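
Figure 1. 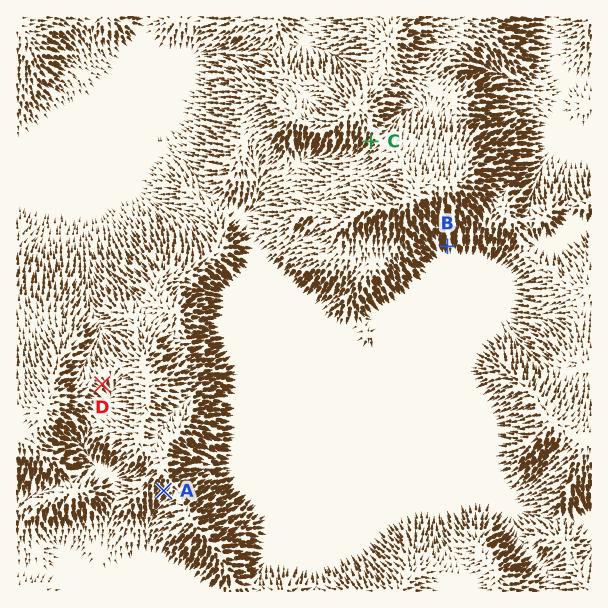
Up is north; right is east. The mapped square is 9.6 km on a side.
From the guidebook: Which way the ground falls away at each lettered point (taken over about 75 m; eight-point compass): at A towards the SW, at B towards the S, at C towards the SW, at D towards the SE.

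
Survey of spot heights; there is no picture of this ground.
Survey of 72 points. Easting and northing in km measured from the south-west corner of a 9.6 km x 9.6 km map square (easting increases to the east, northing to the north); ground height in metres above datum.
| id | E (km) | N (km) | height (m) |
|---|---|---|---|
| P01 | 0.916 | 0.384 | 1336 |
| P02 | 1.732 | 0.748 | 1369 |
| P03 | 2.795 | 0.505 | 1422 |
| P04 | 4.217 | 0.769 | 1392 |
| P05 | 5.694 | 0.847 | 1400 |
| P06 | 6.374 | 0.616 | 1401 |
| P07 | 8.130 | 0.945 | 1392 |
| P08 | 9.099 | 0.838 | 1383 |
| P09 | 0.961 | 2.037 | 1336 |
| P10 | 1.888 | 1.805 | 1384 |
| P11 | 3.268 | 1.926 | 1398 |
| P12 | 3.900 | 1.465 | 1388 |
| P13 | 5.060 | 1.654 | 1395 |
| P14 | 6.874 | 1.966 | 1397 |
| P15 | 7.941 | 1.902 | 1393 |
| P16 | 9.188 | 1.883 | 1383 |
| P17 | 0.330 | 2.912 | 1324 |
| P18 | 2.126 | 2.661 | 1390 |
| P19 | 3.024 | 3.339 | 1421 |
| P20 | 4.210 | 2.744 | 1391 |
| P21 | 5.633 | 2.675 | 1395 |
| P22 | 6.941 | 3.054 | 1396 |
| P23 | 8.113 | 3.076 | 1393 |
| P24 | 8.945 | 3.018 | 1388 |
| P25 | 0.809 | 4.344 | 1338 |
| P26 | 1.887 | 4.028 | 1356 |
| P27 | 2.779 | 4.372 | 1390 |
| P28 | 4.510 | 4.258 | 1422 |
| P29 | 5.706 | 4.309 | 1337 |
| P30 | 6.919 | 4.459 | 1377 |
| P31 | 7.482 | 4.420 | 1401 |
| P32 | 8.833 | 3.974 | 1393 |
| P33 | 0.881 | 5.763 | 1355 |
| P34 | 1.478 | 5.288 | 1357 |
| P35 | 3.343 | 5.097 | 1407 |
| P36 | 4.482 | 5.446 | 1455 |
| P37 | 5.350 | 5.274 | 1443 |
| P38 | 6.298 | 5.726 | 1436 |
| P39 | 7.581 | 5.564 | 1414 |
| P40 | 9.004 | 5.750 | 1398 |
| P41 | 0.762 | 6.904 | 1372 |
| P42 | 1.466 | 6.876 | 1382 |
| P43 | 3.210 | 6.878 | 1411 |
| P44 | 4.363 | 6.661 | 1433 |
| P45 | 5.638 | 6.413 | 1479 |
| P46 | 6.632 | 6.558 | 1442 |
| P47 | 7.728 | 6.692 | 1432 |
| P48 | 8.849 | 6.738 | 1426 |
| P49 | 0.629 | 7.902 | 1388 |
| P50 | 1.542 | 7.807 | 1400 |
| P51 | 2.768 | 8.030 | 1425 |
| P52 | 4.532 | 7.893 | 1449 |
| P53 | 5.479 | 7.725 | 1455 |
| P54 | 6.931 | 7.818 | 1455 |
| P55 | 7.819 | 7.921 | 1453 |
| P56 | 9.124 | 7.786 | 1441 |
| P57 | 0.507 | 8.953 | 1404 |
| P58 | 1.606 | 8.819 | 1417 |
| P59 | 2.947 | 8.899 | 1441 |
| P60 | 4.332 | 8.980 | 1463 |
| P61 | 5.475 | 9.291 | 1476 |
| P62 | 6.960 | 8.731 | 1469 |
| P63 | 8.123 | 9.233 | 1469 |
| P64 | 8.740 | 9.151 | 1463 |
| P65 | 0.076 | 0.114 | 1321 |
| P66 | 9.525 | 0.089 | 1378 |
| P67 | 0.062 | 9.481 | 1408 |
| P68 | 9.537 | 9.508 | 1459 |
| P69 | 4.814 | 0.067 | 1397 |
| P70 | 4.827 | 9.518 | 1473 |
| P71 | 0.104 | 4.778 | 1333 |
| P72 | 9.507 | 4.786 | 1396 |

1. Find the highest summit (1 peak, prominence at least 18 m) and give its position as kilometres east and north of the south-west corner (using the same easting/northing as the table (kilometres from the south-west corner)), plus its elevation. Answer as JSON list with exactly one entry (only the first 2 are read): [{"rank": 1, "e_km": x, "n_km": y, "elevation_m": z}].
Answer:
[{"rank": 1, "e_km": 5.56, "n_km": 6.36, "elevation_m": 1479}]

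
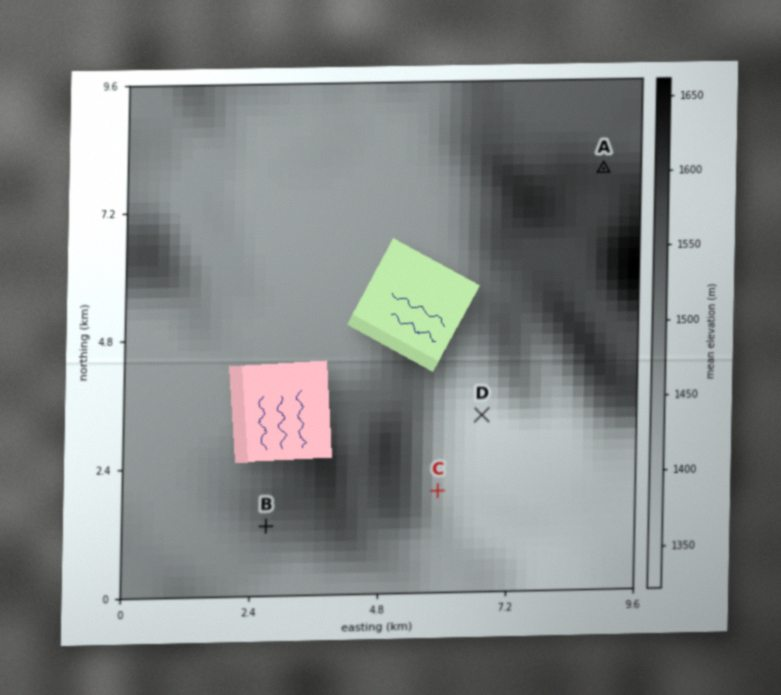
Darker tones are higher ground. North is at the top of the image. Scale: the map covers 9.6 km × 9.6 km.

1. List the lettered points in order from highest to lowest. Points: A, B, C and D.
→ A B C D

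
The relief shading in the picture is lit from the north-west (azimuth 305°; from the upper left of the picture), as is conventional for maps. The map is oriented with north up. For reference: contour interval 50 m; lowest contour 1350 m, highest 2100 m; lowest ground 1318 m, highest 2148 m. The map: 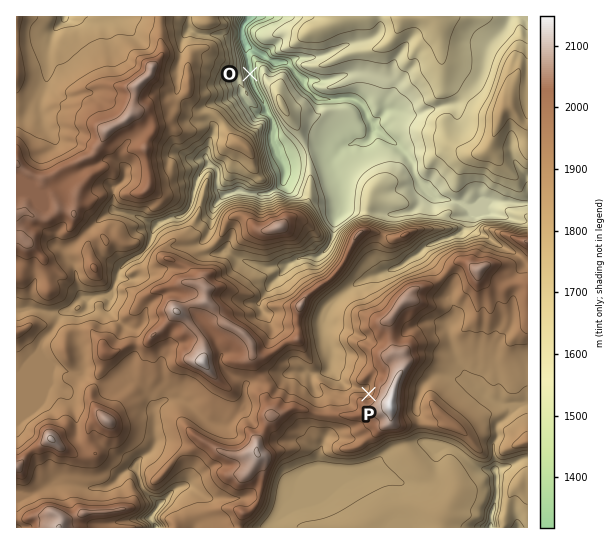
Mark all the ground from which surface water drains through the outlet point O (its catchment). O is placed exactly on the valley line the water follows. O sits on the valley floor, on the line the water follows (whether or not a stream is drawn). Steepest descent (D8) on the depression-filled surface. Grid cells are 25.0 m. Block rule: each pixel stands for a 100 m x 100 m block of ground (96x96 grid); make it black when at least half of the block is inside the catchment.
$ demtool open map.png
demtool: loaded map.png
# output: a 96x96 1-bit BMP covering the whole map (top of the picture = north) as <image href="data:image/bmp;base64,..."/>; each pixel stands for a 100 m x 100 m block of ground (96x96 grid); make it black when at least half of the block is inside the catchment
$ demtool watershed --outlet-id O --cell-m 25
<image width="96" height="96" href="data:image/bmp;base64,Qk2+BAAAAAAAAD4AAAAoAAAAYAAAAGAAAAABAAEAAAAAAIAEAAATCwAAEwsAAAIAAAAAAAAA////AAAAAAAAAAAAAAAAAAAAAAAAAAAAAAAAAAAAAAAAAAAAAAAAAAAAAAAAAAAAAAAAAAAAAAAAAAAAAAAAAAAAAAAAAAAAAAAAAAAAAAAAAAAAAAAAAAAAAAAAAAAAAAAAAAAAAAAAAAAAAAAAAAAAAAAAAAAAAAAAAAAAAAAAAAAAAAAAAAAAAAAAAAAAAAAAAAAAAACAAAAAAAAAAAAAAADACAAAAAAAAAAAAADgPAAAAAAAAAAAAAD4/AAAAAAAAAAAAAD9/AAAAAAAAAAAAAD//AAAAAAAAAAAAAD//AAAAAAAAAAAAAD//AAAAAAAAAAAAAD//wAAAAAAAAAAAAD//wAAAAAAAAAAAAD//gAAAAAAAAAAAAD//AAAAAAAAAAAAAD//AAAAAAAAAAAAAD//AAAAAAAAAAAAAD//gAAAAAAAAAAAAD//gAAAAAAAAAAAAD//gAAAAAAAAAAAAD//wAAAAAAAAAAAAD//wAAAAAAAAAAAAD//wAAAAAAAAAAAAD//wAAAAAAAAAAAAD///AAAAAAAAAAAAD///8AAAAAAAAAAAD///+AAAAAAAAAAAD////AAAAAAAAAAAD////gAAAAAAAAAAD////wAAAAAAAAAAD////4AAAAAAAAAAD////8AAAAAAAAAAD////+AAAAAAAAAAD/////4AAAAAAAAAD/////8AAAAAAAAAD/////8AAAAAAAAAD/////4AAAAAAAAAD/////wAAAAAAAAAD/////wAAAAAAAAAB/////gAAAAAAAAAB/////AAAAAAAAAAB/////gAAAAAAAAAB/////wAAAAAAAAAA/////8AAAAAAAAAA/////+AAAAAAAAAB//////AAAAAAAAAD//////gAAAAAAAAD//////gfAAAAAAAD//////w/gAAAAAAD//////7/wAAAAAAD////////4AAAAAAD////////8AAAAAAD////////+AAAAAAD////////+AAAAAAD////////+AAAAAAD////////+AAAAAAD////////+AAAAAADB///////+AAAAAACAf//////+AAAAAAAAH//////+AAAAAAAAB//////+AAAAAAAAAf/////+AAAAAAAAAf/////8AAAAAAAAAP/////8AAAAAAAAAP/////8AAAAAAAAAH/////4AAAAAAAAAD/////wAAAAAAAAAA/////wAAAAAAAAAAf////gAAAAAAAAAAD////AAAAAAAAAAAA////AAAAAAAAAAAAB//+AAAAAAAAAAAAA//+AAAAAAAAAAAAA//8AAAAAAAAAAAAA//4AAAAAAAAAAAAA//4AAAAAAAAAAAAA/4AAAAAAAAAAAAAA/wAAAAAAAAAAAAAA/gAAAAAAAAAAAAAAfAAAAAAAAAAAAAAAOAAAAAAAAAAAAAAAAAAAAAAAAAAAAAAAAAAAAAAAAAAAAAAAAAAAAAAAAAAAAAAAAAAAAAAAAAAAAAAAAAAAAAAAAAAAAAAAAAAAAAAAAAA="/>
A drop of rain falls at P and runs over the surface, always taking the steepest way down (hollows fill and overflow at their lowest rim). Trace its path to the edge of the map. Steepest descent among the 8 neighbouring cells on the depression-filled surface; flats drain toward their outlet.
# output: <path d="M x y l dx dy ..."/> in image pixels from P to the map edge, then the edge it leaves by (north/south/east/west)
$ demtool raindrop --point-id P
<path d="M369 394l-4-5-7 0-1-2-4 0-2-1-4 0-2-1-12-12-2-3 0-3-1-1 1-16-2-7-6-6 0-15 6-13 14-16 7-4 5-6 6-1 8-5 9-2 7-4 10-2 10-6 5-5 7-3 9-9 9-3 7-4 4 0 7-4 4 0 2-1 7-8 0-8 3-3 0-2-2-3-8-8-9-1-1-2-10 0-2-1-10-9-10-11-3-5-1-10-7-8 0-1-12-12-4-1-9-8-6-3-1-5-7-7-4-11-8-8-2 0-2-1-33 1-13-13 0-5-18-18-2-1-14 0-4-4-4-1 0-2-4-1-10-8-3 0-4-4 0-15 4-5 1-5"/>
exit: north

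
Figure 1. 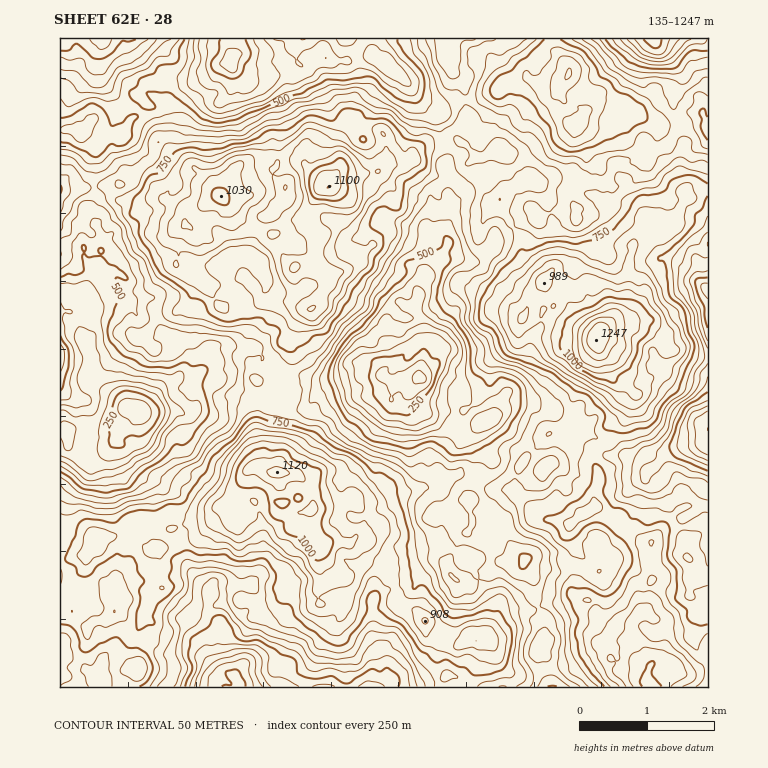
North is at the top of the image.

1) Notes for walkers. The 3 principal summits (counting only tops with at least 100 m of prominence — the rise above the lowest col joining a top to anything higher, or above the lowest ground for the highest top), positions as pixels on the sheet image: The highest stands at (596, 340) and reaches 1247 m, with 1112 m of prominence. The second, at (277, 472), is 1120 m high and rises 457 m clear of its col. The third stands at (329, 186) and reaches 1100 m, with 421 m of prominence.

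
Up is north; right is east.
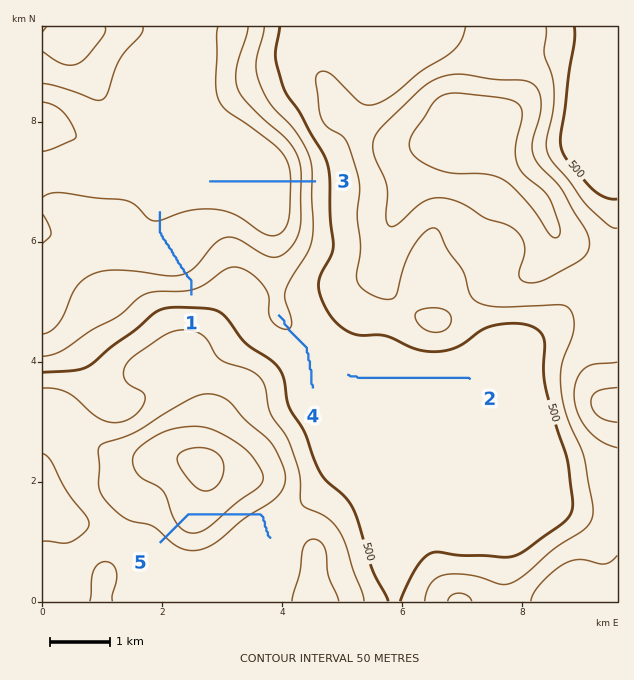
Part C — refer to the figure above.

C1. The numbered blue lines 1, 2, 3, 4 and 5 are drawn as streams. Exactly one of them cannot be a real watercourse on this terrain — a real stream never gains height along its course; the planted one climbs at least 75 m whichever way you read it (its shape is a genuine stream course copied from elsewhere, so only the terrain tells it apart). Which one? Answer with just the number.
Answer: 5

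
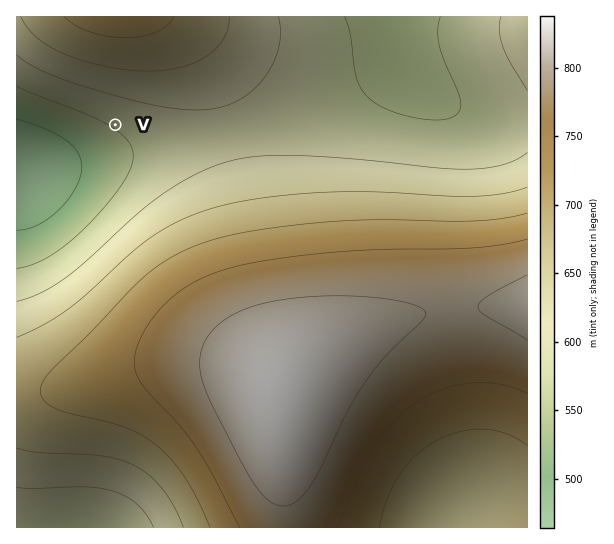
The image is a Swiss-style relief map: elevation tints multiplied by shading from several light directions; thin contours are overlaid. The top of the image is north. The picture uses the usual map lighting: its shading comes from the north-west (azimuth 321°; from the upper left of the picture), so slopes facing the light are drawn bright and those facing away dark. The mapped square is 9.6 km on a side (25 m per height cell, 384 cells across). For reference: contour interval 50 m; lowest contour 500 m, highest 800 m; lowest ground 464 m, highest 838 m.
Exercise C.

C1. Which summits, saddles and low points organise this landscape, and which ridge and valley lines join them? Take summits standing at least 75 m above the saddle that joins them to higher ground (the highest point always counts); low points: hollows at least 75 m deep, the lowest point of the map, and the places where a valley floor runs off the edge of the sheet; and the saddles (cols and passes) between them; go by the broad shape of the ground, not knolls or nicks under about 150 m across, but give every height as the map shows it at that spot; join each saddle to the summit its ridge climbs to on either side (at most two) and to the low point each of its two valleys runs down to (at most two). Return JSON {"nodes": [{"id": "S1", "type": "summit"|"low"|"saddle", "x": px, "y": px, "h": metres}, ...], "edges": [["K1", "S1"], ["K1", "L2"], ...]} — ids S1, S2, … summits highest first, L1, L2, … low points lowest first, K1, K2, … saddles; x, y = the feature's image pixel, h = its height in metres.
{"nodes": [
{"id": "S1", "type": "summit", "x": 279, "y": 394, "h": 838},
{"id": "S2", "type": "summit", "x": 118, "y": 17, "h": 721},
{"id": "L1", "type": "low", "x": 21, "y": 171, "h": 464},
{"id": "L2", "type": "low", "x": 77, "y": 527, "h": 555},
{"id": "L3", "type": "low", "x": 463, "y": 509, "h": 653},
{"id": "K1", "type": "saddle", "x": 454, "y": 310, "h": 799},
{"id": "K2", "type": "saddle", "x": 17, "y": 394, "h": 688},
{"id": "K3", "type": "saddle", "x": 234, "y": 133, "h": 590}],
"edges": [["K1", "S1"], ["K1", "L1"], ["K1", "L3"], ["K2", "S1"], ["K2", "L1"], ["K2", "L2"], ["K3", "S1"], ["K3", "S2"], ["K3", "L1"]]}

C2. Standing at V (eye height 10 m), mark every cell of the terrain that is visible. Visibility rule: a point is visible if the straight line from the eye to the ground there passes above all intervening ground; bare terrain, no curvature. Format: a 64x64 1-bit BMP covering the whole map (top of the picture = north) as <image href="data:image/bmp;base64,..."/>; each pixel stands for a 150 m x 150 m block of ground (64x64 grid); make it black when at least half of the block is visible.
<image width="64" height="64" href="data:image/bmp;base64,Qk0+AgAAAAAAAD4AAAAoAAAAQAAAAEAAAAABAAEAAAAAAAACAAATCwAAEwsAAAIAAAAAAAAA////AAAAAAAAAAAAAAAAAAAAAAAAAAAAAAAAAAAAAAAAAAAAAAAAAAAAAAAAAAAAAAAAAAAAAAAAAAAAAAAAAAAAAAAAAAAAAAAAAAAAAAAAAAAAAAAAAAAAAAAAAAAAAAAAAAAAAAAAAAAAAAAAAAAAAAAAAAAAAAAAAAAAAAAAAAAAAAAAAAAAAAAAAAAAAAAAAAAAAAAAAAAAAAAAAAAAAAAAAAAA8AAAAAAAAAD8AAAAAAAAAP8AAAAAAAAA/8AAAAAAAAD/8AAAAAAAAP/8AAAAAAAA//8AAAAAAAD//+AAAAAAAP///wAAAAAA////8AAAAAD/////AAAAAf/////wAAAP//////8AAH////////AD/////////////////////////////////////////////////////////////////////////////////////wD///////+AAP//////+AAA//////8AAAD/////4AAAAP////wAAAAA////wAAAAAD///wAAAAAAP//8AAAAAAA///gAAAAAAD//8AAAAAAAP//wAAAAAAA///AAAAAAAD//4AAAAAAAH//gAAAAAAAP/+AAAAAAAAf/wAAAAAAAA/+AAAAAAAAA/wAAAAAAAAAYAAAAAAAAAAAAAAAAAAAAAAAAAAAAAAAAAAAAAAAAA=="/>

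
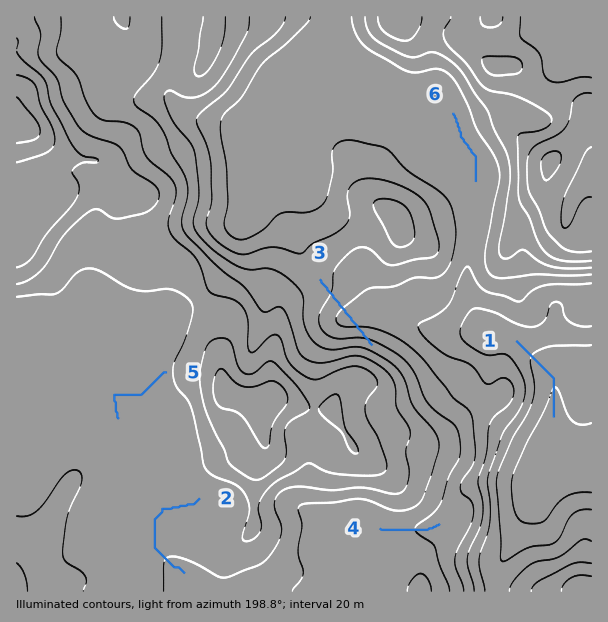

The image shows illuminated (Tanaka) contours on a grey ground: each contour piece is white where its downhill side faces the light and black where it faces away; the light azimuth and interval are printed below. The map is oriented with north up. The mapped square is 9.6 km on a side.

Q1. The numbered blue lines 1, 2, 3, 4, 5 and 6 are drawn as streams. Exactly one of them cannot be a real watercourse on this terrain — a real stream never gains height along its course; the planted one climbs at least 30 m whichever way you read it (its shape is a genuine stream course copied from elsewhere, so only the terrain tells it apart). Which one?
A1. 3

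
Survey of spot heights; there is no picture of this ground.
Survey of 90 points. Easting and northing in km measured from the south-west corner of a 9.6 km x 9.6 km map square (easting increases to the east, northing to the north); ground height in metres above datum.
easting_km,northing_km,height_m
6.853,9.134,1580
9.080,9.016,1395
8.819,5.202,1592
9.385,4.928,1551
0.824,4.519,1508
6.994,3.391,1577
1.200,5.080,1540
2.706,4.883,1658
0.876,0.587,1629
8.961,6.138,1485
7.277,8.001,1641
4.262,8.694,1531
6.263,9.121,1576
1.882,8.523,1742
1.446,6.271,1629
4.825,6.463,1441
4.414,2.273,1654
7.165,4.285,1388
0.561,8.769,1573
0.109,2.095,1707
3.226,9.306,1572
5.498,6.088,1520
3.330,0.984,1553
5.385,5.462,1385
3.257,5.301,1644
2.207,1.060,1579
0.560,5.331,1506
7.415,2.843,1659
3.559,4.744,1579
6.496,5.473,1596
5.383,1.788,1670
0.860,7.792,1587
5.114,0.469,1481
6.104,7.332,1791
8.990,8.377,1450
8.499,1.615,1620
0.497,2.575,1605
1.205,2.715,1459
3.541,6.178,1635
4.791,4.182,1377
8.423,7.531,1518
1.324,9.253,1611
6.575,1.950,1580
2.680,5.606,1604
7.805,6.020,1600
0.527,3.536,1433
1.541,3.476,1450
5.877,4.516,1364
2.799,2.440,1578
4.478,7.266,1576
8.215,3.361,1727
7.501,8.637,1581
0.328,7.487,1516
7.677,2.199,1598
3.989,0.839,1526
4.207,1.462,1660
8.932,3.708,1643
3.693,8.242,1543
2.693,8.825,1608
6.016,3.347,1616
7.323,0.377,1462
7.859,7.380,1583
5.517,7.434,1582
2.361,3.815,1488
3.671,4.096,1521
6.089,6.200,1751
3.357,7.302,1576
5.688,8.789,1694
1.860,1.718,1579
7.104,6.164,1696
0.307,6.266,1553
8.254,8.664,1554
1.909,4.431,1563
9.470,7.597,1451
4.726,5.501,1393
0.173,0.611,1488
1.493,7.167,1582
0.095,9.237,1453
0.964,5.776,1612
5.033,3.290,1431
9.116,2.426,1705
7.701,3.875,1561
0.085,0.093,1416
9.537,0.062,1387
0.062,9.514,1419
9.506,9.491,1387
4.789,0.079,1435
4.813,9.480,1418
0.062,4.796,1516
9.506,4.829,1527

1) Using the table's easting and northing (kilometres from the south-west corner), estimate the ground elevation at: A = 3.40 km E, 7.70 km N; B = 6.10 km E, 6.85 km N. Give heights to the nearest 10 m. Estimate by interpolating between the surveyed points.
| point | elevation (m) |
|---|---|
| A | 1590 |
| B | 1800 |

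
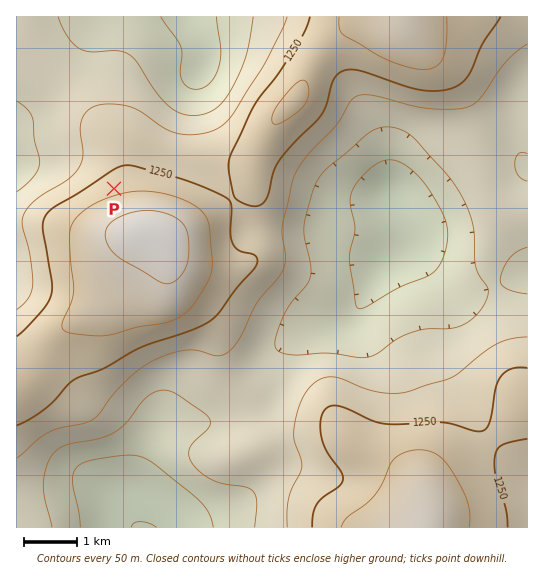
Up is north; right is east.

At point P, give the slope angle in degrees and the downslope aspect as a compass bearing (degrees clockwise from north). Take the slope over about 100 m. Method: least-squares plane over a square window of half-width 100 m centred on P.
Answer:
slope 7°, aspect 342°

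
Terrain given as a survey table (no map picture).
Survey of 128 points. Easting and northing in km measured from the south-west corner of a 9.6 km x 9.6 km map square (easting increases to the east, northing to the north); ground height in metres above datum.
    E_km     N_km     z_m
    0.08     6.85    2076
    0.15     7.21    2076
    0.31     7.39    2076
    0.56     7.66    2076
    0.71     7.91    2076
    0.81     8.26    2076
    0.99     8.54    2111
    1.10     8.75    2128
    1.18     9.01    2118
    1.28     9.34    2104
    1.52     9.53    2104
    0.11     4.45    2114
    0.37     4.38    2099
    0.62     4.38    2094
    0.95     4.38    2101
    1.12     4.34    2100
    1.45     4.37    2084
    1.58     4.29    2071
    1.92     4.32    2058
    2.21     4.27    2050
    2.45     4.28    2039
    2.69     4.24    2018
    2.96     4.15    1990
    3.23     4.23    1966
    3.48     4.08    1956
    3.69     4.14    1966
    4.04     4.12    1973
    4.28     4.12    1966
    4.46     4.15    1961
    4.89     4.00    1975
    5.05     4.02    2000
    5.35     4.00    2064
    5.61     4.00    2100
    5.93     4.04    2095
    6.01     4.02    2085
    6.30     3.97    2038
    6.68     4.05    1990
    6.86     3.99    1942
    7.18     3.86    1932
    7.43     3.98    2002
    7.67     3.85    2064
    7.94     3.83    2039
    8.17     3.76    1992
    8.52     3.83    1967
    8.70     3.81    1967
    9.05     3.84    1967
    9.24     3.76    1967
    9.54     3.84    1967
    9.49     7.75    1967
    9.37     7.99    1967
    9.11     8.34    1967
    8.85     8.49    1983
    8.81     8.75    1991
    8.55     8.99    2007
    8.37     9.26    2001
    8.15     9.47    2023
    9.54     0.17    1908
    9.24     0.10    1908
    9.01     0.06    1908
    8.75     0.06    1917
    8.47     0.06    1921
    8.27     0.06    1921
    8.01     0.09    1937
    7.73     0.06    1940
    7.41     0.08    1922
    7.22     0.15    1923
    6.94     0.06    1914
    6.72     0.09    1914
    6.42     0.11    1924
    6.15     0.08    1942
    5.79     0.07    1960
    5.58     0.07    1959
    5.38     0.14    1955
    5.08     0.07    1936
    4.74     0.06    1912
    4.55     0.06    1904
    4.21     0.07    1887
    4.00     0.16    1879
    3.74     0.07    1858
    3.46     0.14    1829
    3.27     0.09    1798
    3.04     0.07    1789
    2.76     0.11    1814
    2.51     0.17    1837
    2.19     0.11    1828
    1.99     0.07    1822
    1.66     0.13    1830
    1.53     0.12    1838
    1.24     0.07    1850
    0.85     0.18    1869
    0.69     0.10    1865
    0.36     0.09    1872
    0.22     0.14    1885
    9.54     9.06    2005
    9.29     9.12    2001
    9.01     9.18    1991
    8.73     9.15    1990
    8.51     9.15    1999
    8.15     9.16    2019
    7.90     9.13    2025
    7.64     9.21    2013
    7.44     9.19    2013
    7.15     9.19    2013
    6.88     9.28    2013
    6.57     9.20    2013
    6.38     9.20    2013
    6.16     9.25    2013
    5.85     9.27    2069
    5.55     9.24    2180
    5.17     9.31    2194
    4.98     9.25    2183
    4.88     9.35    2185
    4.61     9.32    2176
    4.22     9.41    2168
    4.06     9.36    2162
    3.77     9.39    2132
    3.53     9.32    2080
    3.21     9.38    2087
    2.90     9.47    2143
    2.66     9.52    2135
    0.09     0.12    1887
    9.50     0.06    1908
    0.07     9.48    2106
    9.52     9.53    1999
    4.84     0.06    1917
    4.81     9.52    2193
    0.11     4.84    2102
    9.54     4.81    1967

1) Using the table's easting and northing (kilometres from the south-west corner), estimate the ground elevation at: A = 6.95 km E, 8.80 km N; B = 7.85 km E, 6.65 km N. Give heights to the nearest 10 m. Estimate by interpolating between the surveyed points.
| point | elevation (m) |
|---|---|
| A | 2030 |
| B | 1970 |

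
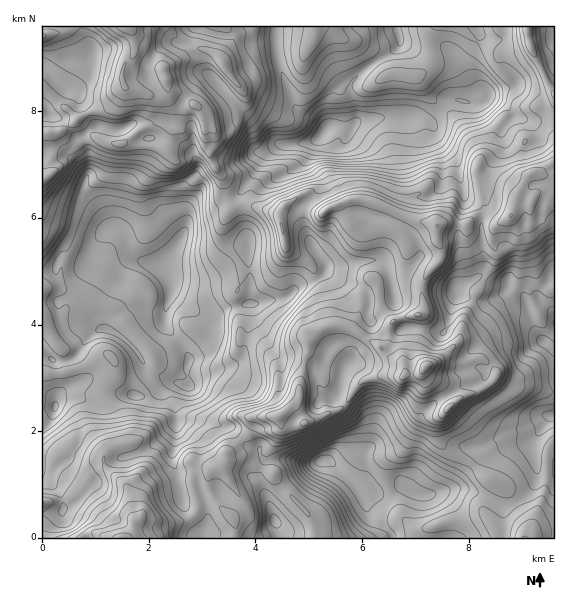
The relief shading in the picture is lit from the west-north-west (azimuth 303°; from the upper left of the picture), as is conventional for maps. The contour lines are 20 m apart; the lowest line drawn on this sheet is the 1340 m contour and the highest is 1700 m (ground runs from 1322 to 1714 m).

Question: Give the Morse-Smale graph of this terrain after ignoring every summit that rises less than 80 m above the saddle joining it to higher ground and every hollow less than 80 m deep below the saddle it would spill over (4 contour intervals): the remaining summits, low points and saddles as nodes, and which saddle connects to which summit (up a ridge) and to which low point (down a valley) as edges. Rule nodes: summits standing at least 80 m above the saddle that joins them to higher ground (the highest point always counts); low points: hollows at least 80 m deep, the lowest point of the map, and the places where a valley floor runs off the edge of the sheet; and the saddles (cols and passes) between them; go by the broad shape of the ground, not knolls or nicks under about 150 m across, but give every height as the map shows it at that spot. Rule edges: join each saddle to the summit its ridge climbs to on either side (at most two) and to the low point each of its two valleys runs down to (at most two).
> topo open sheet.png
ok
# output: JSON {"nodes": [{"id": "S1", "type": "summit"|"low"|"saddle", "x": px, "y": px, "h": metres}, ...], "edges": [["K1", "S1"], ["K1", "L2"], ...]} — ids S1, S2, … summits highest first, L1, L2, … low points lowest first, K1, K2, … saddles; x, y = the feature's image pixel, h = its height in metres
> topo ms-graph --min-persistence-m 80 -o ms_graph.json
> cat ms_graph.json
{"nodes": [
{"id": "S1", "type": "summit", "x": 127, "y": 27, "h": 1714},
{"id": "S2", "type": "summit", "x": 425, "y": 367, "h": 1712},
{"id": "S3", "type": "summit", "x": 121, "y": 537, "h": 1709},
{"id": "L1", "type": "low", "x": 324, "y": 132, "h": 1322},
{"id": "L2", "type": "low", "x": 164, "y": 271, "h": 1344},
{"id": "L3", "type": "low", "x": 323, "y": 461, "h": 1352},
{"id": "L4", "type": "low", "x": 553, "y": 416, "h": 1391},
{"id": "K1", "type": "saddle", "x": 447, "y": 396, "h": 1609},
{"id": "K2", "type": "saddle", "x": 488, "y": 368, "h": 1578},
{"id": "K3", "type": "saddle", "x": 343, "y": 404, "h": 1577},
{"id": "K4", "type": "saddle", "x": 241, "y": 440, "h": 1563},
{"id": "K5", "type": "saddle", "x": 229, "y": 209, "h": 1515},
{"id": "K6", "type": "saddle", "x": 515, "y": 503, "h": 1477},
{"id": "K7", "type": "saddle", "x": 105, "y": 388, "h": 1447}],
"edges": [["K1", "S2"], ["K1", "L1"], ["K1", "L3"], ["K2", "S2"], ["K2", "L1"], ["K2", "L4"], ["K3", "S2"], ["K3", "L1"], ["K3", "L3"], ["K4", "S3"], ["K4", "S2"], ["K4", "L2"], ["K4", "L3"], ["K5", "S1"], ["K5", "S2"], ["K5", "L1"], ["K5", "L2"], ["K6", "S2"], ["K6", "L3"], ["K6", "L4"], ["K7", "S1"], ["K7", "S3"], ["K7", "L2"]]}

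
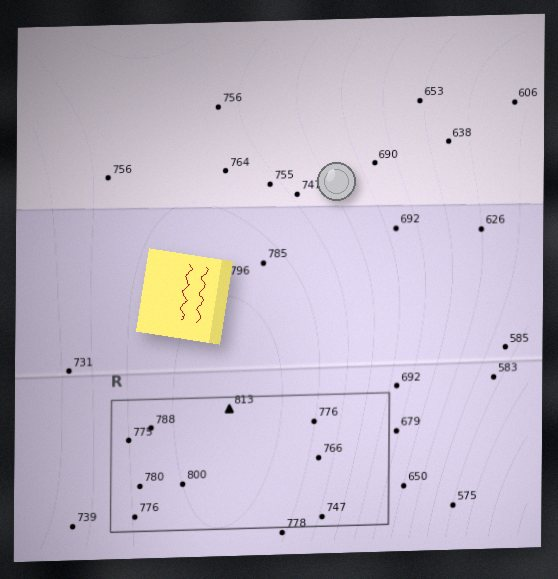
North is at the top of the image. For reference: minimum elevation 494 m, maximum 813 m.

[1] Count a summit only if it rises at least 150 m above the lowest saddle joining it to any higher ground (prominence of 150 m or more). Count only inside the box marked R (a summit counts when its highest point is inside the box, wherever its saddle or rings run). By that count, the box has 1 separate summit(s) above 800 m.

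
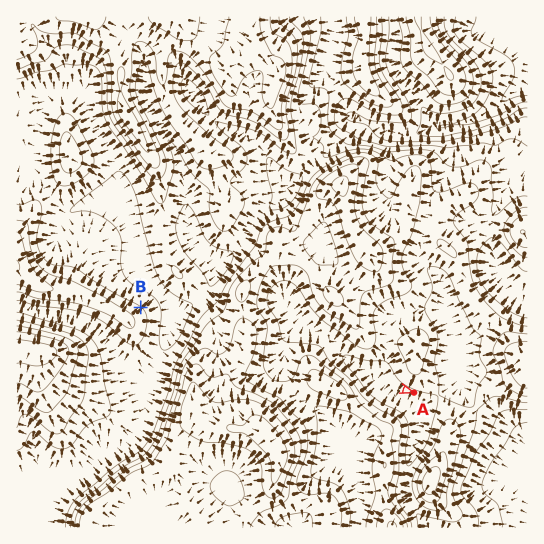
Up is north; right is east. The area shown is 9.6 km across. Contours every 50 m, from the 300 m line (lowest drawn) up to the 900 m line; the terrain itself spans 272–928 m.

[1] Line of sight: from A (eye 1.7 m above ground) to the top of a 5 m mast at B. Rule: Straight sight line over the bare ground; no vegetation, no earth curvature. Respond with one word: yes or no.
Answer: no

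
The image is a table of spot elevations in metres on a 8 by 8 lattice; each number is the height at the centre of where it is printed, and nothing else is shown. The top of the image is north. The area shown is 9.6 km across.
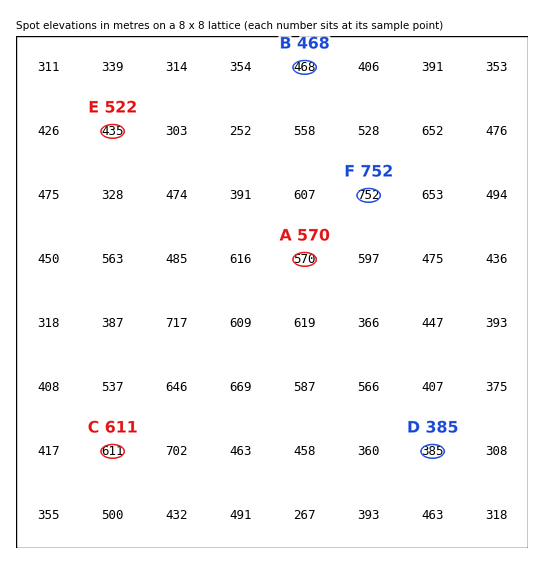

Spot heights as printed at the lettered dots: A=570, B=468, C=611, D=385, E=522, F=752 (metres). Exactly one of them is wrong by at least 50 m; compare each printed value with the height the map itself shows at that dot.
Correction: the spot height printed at E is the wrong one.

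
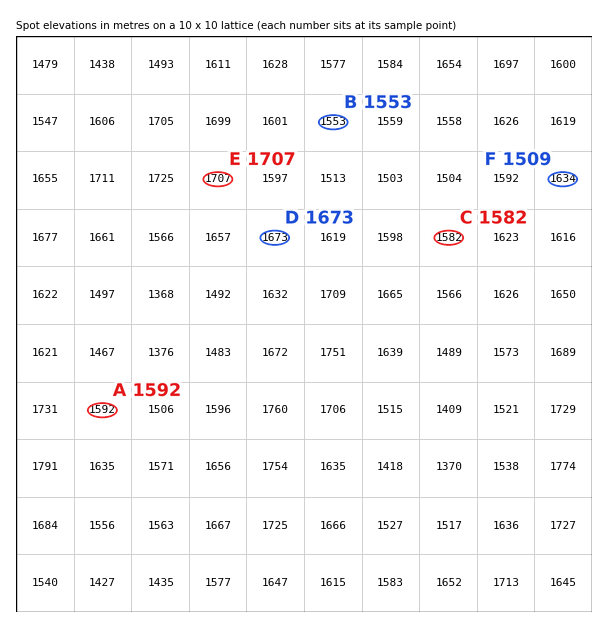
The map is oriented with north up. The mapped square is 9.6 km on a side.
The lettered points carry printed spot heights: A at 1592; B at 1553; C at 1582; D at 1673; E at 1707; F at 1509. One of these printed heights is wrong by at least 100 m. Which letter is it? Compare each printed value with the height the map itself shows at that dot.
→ F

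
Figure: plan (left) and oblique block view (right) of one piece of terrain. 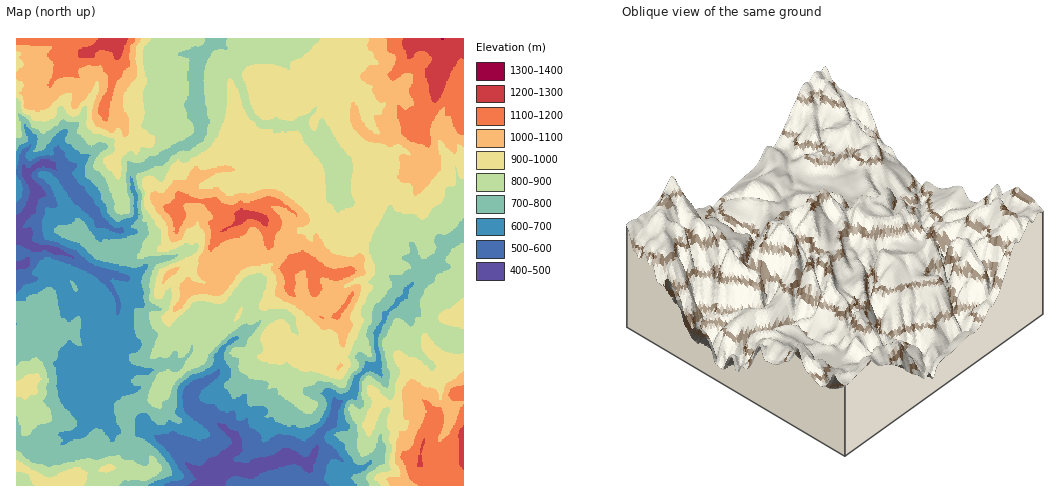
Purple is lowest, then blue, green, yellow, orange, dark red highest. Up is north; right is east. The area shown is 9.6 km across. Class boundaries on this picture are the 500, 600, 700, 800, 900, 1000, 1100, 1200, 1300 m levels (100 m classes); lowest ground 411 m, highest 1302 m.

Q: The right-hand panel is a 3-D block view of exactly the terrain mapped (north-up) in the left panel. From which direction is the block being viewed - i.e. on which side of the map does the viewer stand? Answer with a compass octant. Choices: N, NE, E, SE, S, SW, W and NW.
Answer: SW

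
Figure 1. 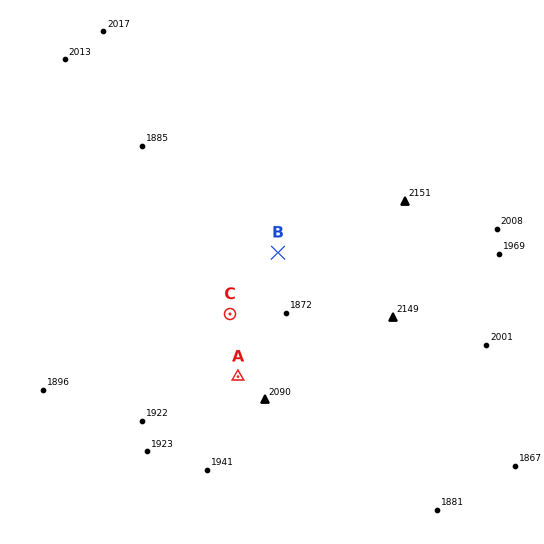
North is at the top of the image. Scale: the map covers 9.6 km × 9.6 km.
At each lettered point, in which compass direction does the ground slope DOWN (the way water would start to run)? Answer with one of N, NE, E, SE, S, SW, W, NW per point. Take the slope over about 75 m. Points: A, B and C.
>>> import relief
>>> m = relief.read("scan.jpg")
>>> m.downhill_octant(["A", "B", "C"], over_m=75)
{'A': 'NW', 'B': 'SW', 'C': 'NE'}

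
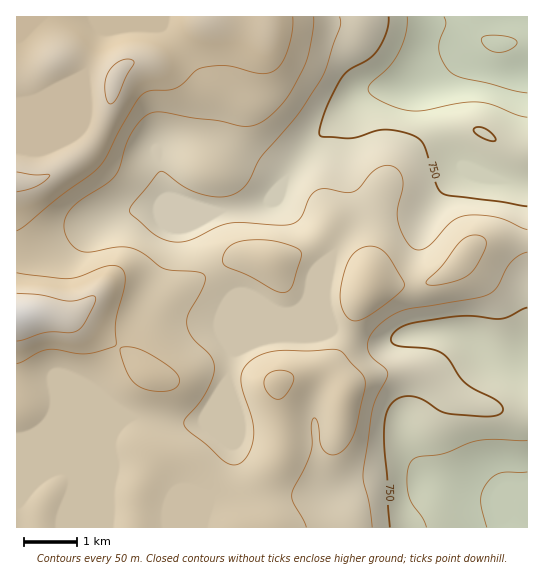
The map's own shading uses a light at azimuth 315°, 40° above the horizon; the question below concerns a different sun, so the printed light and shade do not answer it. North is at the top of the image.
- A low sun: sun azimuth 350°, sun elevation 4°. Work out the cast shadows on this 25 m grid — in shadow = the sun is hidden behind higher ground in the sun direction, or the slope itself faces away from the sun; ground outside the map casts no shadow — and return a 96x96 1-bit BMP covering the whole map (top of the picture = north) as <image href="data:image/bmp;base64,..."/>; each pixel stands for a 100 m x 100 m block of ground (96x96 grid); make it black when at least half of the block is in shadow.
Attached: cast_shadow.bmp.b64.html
<image width="96" height="96" href="data:image/bmp;base64,Qk2+BAAAAAAAAD4AAAAoAAAAYAAAAGAAAAABAAEAAAAAAIAEAAATCwAAEwsAAAIAAAAAAAAA////AAAAAAAAAAAAAAAAAAAAAAAAAAAAAAAAAAAAAAAAAAAAAAAAAAAAAAAAAAAAAAAAAAAAAAAAAAAAAAAAAAAAAAAAAAAAAAAAAAAAAAAAAAAAAAAAAAAAAHAAAAAAAAAAAAAAA/8AAAAAAAAAAAAAD/8AAAAAAAAAAAAAP/8AAAAAAAAABwAA//8AAAAAAAAAB4AD//8AAAAAAAAAD4AH//8AAAAAAAAAB4AH//8AAAAAAAAAB4AH//8AAAAAAAAAA4AH//8AAAAAAAAAA/wD//8AAAAAAAAAA/4B///gAAAAAAAAAf8Af//wAAAHAAAAAP+AH/wAAAB/wAAAAP+AB+AAAAD/4AAAAP/AAAAGAAH/4AAAAP/AAAAfAAP/8AAAAP/gAAA/+AP/8AACAH/gAAA//gP/8AAGAH/gAAA//gDAAAACAD/gAAB//wAAAAAAAAfAAAB//wAAAAAAAAAAAAB//wAAAAAAAAAAA4D//wAAAAAAAAAAH+D//wAAAAAAAB8Af/D//wAAAAAAAD/n//D//gAAAAAAAH////j//gAAAAAAAP////z//gAAAAAAAP////z//gAAAAAAAP////7/gAAAAAAAAf////58AAAAAAAAAf////4AAAAAAAAAAf////4AAMAAAAAAAf////wAAEAAAAAAAP////gAAAAAAAAAAD////AAAAAAAAIAAB///+AAAAAAAAcAAAAP/+AAAAAAAA8AAAAA/8AAAAAAAB4AAAAAH4AAAAAAAAgAAAAAAAQAAAAAAAAAAAAAAA8AAAAAAAAAAAAAAB8AAAAAAAAAAAAAAB8AAAAAAAAAAAAAAB4AAAAAAAAAAAAAAAAD/gAAAAAAAAAAAAAf/4AAAAAAAAAAAAB//+AAAAAAAAAAAAB///AAAAAAAAAAAAB///gAAAAAAAAAAAD///wABgAAAAAAAAD///4AH8AAAAAAAAD///8Af/AAAAAAAAD///8A//gAAAAAAAD///+D//wAAAAAAAAP//+D//2AAAAAAAAD///B///AAAAAAAAA///wAAPgAAAAAAAAf//4AAPwAAAAAAAAH//4AAf4AAAAAAAAD//8AAf8AAAAAAAAA//+AA/+AAAAAAAAAf/+AA/+AAAAAAAAAP//AB//AAAAAAAAAP//gB//AAAAAAAAAH//wD//gAAAAAAAAH//4D//wAAAAAAAAD///n//wAAAAAAAAD//////4AAAAAAAAD///wf/8AAAAAAAAB///gH/+AAAAAAAAB//+AD//AAAAAAAAA//gAD///gAAAAAAAf+AAD///4AAAAAAAf8AAH///8AAAAAAAf4AAP///8AAAAAgAPwAAP///8AAAAAAAHAAAP///8AAAAAAAAAAAH8H/8AAAAAAAAAAABwD/8AAAAAAAAAAAAAB/8AAAAAAAAAAAAAAf8AAAAAAAAAAAAAAH8AAAAAAAAAAAAAAB8AAAAAAAAAAAAAAAQAAAAAAAAAAAAAAAAAAAAAAAAAAAAAAAAAAAAAAAAAAAAAAAAAAAA="/>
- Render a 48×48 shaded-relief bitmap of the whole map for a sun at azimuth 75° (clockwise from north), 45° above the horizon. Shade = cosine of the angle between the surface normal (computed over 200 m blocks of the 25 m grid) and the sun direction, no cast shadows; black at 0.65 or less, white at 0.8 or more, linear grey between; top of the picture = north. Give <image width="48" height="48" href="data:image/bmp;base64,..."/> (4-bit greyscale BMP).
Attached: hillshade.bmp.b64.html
<image width="48" height="48" href="data:image/bmp;base64,Qk32BAAAAAAAAHYAAAAoAAAAMAAAADAAAAABAAQAAAAAAIAEAAATCwAAEwsAABAAAAAAAAAAAAAAABEREQAiIiIAMzMzAERERABVVVUAZmZmAHd3dwCIiIgAmZmZAKqqqgC7u7sAzMzMAN3d3QDu7u4A////AFV3ZmZTRodmZVVWd4mZiIm+/rmZmZh2ZkVnZmZURndmZlVmd4mZiHi+/rmZmYdmZlRXdmZUNndmZmZmd4iZiHit/smJmYdmZmVWdmZUNXdmZmZmZniZh3it/8mIiIdmZmZmZmZUNXdmZndlVWiYd4mt/8l3eHdmZmZmZmZlRGZmZ4hkM1iYZoq97rhmd3dlVWZmZmZlRFZ3iJhjIlioZYre7adVZ3ZURGZmZmZURWd4mZhTEUioVHvv7IVFZ2VDM1ZmZmZlVneImXZTAUioQ2z/63REVlQzM2ZmZmZmVneIh2ZTAEioMmz/6mM0VUQ0RXiGZmZmZWZnh2ZSAEioMVz/6VM0VURWd4iXZmZlQ0RXmGZAAEmnIFz/2VM0VVZ4iImXZmVCIjRYqoYwAFmnMlv/yVRFVniZmYmHZlQhEjV5u5YgAViYVGvuyXZmeJmZiImGVDMiI1eau6cwA2iYh4vdyYd4mqmIiIh1MjMzNXmqqqhSJGiIiKzduYiJqql3d3djEkVVV4mqqZhlRWeHd5zuuYiJqpdmZ2ZSFGiHeImqmYdmZmd2ZnrdyYd4iHVFZmZURpqpiImZmHZmZmZmZVasuXZmZlM0Znd3eJq6mIiZiHZmZmZmZCN5qGVERDI1ZomZh4rMqHeIiHZmZlVmYwFYmFQzMzNGd4mZhmi9uXZ3iIdmVDZ2UgBHmGREREVoiIiZdUatyoZneHdkITeXUgA3qoVVVWeamYiIdkWMy5d3d3ZDElmoYwA3u5ZUVnmrmIiIh1Rpu6mHZlQyJHqoZBA4zKdDRYmqmHiJmHVYq7qXZUMzRoqodTJIvbhBJHmqmHiJqodnmrqXVDNFaJmHd1RYvLhAAmiqmHiauph3irqGQzRniZhlZ3Zoq7lBAliqqniruph3eahmZUV4iIYyR4h3mrliE2iruneauph3eIZmZmZ4mGMRN4h2ial1RXiaqmaKqYh3eIZlVEV4l1ICR4dmeaqXZ4mZmWZ5mYiIiIdTETV5mGMSV3ZVaKupmJiId2Z4mZmZmYYxAkaKqXQzV3VEaKu7qXdmZndmeJq7uoYxE2iaqYdUVmVEaKzLl2VERHdVV5ve24UxJGiZmZh1VmVEaKu6hkMzRWZmVXrf64UyNWd4iZmHZmVVaJqpdTM1ZmZmZVfP/IQiNFVWeKqYdmZVaJmXVDRniGZmZlWd7IQiNEREaKqph3dmeJh2VFaKqWZmZlNr3HMiNEM0aKu7qYd3iZhlVWirqmZmZlJK23MjRERFaJvMu6iJqpdlVnmrqWZmZkI4ymNFVVVWZ4rMzLqZqYdmZ3mqmWZmZkI3qVVnZmZlVorMzcqZmYd3d4iJiFVWdlI2h2eIdmVURYvMzbmImYh3d3d3d0RFeHQ1Z3mpdlVDRZvM3KiJqpmId2ZmZkM1eZZEZ5qXVURERpzd24eKu7qYdlVWZlRGeZhlZ4h1NEVURpze23eLzcuYZlVWZmVWeZhmZ3ZCI1ZlVpze23eL3dyoZmZmd2ZmeIZmZmUxE2d2Vpze64aL3uyoZmd3dg=="/>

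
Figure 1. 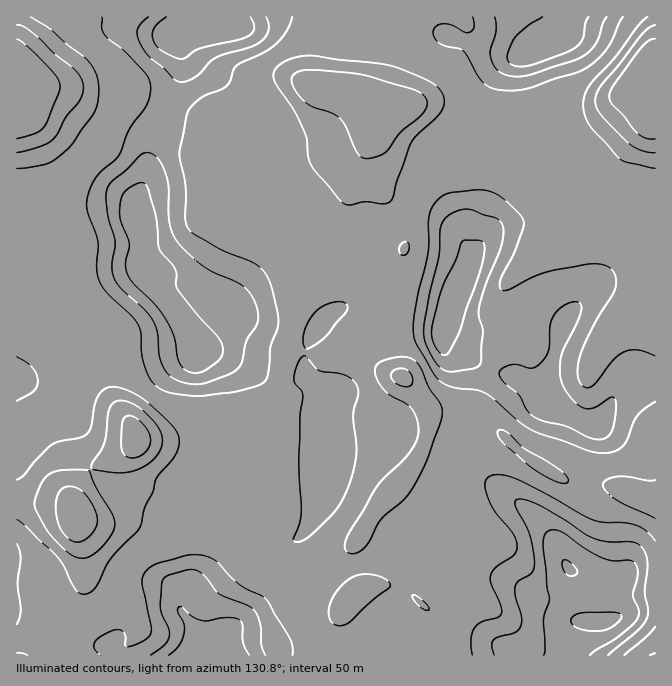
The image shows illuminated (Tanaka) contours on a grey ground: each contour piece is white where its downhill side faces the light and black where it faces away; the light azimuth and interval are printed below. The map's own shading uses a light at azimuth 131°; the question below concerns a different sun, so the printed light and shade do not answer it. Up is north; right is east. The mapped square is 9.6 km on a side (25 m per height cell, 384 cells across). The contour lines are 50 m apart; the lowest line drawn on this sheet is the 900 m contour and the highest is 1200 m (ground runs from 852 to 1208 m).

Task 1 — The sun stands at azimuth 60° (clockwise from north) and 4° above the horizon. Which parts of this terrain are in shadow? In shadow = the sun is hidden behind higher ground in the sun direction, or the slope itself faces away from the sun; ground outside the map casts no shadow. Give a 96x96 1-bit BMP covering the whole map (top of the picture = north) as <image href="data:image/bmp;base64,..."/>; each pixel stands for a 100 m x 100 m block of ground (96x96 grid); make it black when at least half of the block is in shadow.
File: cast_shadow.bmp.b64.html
<image width="96" height="96" href="data:image/bmp;base64,Qk2+BAAAAAAAAD4AAAAoAAAAYAAAAGAAAAABAAEAAAAAAIAEAAATCwAAEwsAAAIAAAAAAAAA////AAAAAADwD/4AAAAAAf//wADgD/+AAAAAA/9/wAAAB//AAAAAB/5/wAAAB//AAAAAB///wAAAB/+AAAAAB///wAAAB/+AAAAAB///gAAAA/8AAAAAB///gAAAA/8AAAAAD///gAAAAf8AAAAAH///wAAAAP8AAAAAHv//4AAAHH4AAAAePH//4AAAHDwAAAAf+D//wAAAHgAAAAAPwD//wAAADgAAAAACAD//wAAADgAAAAAAAB//gAAAHgAAAAAAAB//gAAA/gAAAAAcAB//gAAB/wAAAAAeAB//AAAD/4AAAAAOAB/+AAAD/4AAAAAGAB/8AAAD/8AAAEAAAB/8AAAH/4AAAPAAAB/4AAAD/wAAAPgAAA/gAAAD/wAAAPwA4A/AAAAD/gAAAPwA8AeAAB8D/AAAAPwA+AMAAD8D8AAAAP4AfAAB8H4DwAAAAP4APAAf8DwAAfgAAP4AHgA/+AAAA/4AAP4AHgH//wAAB/+AAP4ADw///4AD///AAP4ADw///4AD///AAH4ABw///wAB///AAH4AD5///gAA///AADwAD7//+AAA//+AADwAD///4AAA//8AABwAH///gAAA//+AAAwf///+AAAA///gAAQf///4AAAA///4AAA////wAAAB///4AAA////gAYAB///wAAB////AAYAD///gAAD///AAAIAH///gAAD//4AAAAAH///AAAD//4AAAAAP///AAAD//wAAAAAf//+AAAB//wAAAAA///+AAAB//wAAAAB///+AAAA//wAAAAB///+AAAAf/wAAAAB///8AAAAf/wAAAAA///4AAAAP/wAAAAA///4AAAAP/4AAAAB///wAAAAP/4AAAAD///gAAAAP/4AAAAD//+AAAAAP/4AAAAD//8AAAAAP/4AAAAD//8AAAAAH/8AAAAD//8AAAAAH/8AAAAD//4AAAAAD/8AAAAB//4AAAAAD/8AAAAB//8AAAAAB/8AAAAA//8AAAAAA/8AAAAAf/8AAAAAAf4AAAAAP/8AAAAAAP4AAAAAH/8AAAAAAPwAAAAAD/4AAAAAAPwAAAAAB/4AAAAAAMAAAAAAA/wAAAAAA4AAAAAAAfwAAAAAB4AAAAAAAPgAAAAAB4AAAAAAADAAAAAAB4AAAAAAAAAAAAAAB4AAAAAAAA4AAAAAD8AAAAAAAA8AAAAA78AAAAADAA8AAAAB/8AAAAAD8AcAAAAA/8AAAAAD/gMAAAAA/8AADgAD/wAAAAAA/+AADgAD/4AAAAAA//gADgAD/+AAAAAA//4AAAAD//4AAAAB//+AAAAD//+AAAAD///gAAAD///wAAA////8AAAD///8AAB/////AAAD///+AAH/////wAAD///+AAH/////4AAD///+AAP//////wAD///+AAH//+//94AD///+DAD//4f/4YAD///8P4B/AAf/wAAH///8P4AAAAH/wAAH///4PgAAAAD/wAAH/gfwAAAAAAB/AAAH/AHwAAAAAAA/AAAH+AAAAAAAAAA+AAAA="/>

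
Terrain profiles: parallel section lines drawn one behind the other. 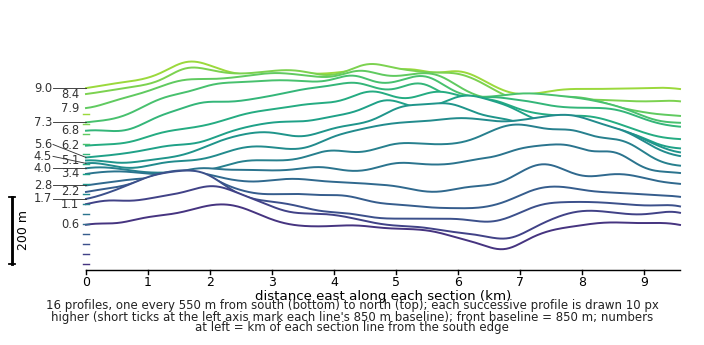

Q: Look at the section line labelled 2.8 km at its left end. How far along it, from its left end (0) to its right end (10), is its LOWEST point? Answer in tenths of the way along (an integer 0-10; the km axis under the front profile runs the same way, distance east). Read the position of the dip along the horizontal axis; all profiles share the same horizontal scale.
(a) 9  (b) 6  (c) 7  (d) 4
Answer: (b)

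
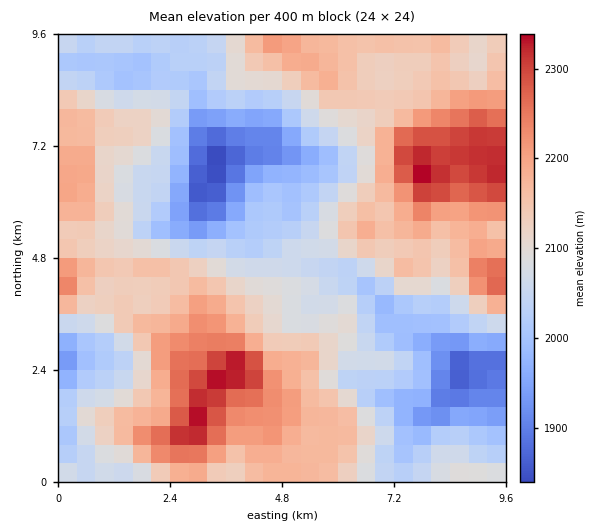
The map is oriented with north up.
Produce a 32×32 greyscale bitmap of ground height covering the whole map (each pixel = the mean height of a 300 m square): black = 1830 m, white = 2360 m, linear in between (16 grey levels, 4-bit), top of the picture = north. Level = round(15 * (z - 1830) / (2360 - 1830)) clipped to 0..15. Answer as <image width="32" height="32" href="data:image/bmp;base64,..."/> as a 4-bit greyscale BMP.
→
<image width="32" height="32" href="data:image/bmp;base64,Qk12AgAAAAAAAHYAAAAoAAAAIAAAACAAAAABAAQAAAAAAAACAAATCwAAEwsAABAAAAAAAAAAAAAAABEREQAiIiIAMzMzAERERABVVVUAZmZmAHd3dwCIiIgAmZmZAKqqqgC7u7sAzMzMAN3d3QDu7u4A////AHZnZ3mqqImqqqmYdmZ3eHhmd3ibu7qZqqqpmHZWZ3dmVniKzN3Lqrqqqqh2VWd2VVaJq8zu3Lu7qpqpdlRFVVVXiaqr3u27u7qqqXZTM0QzV3iJms7tzMu6qpdVRDIjIlZmeJrN7t3Luph2VUVCEiJFVmeaze7u26qXZmZlQhESNFVnm8ze7sqqmHd3ZUIRETRVZ5vMzNypmph3ZlRDIzNVZnmqu8u6mIiIh1VUQ0VVd3iZqqu7qYh3d4dUVVVWd6iJmZmaupmId3d3VFVVZ5q6iIiImamIiHd2ZkVnZoq8ypmZmZmYh3d3dmVnmYibzbqZmZmYh3ZndmZmeJmYm8yZiIiIdmZlZnd3iZiZmZq6iIiHVURFVVZmd5qpmpmaqZmYh1UyI0VVVmeaqauqqqqqmIdlQhI1VVVniZmry7u7q5h2ZkERJFVVZniZvN3M3auYdmZCASNFRVVnms7u3e6rqHdmUgASMzRFV4re7t3uq5iIdlIQEiIzRWeK3u3u7qqYiIdTESIiNVZ4ms3d3u6amZiHUyIzM0Z3iImrzM3dqZiIh2REVERWeIiImqu8y5h3Z3dlVmZmZ4mZmZmaq7tmZVVVVVZ4eImqmYiZmZmaVVVVVVVWeImqqpmIiJmYiVVWVVZmZnmqqqqZmZmZmIlmZmZmZmaJq7qqmZmZmpiJ"/>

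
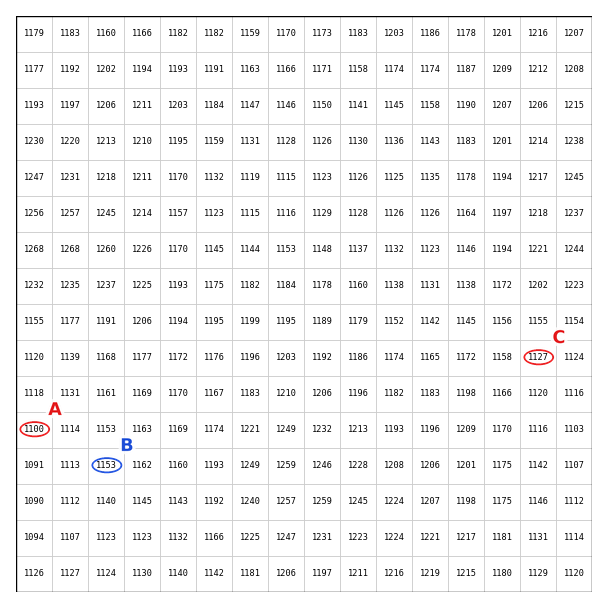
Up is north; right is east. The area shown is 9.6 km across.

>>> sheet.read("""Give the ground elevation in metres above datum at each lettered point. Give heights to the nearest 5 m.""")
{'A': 1100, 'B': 1155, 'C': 1125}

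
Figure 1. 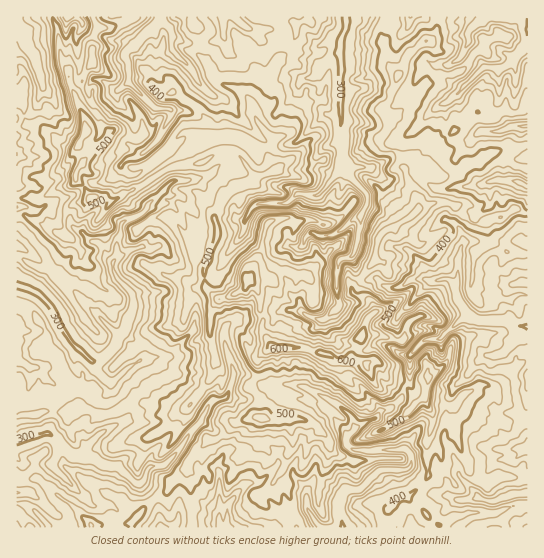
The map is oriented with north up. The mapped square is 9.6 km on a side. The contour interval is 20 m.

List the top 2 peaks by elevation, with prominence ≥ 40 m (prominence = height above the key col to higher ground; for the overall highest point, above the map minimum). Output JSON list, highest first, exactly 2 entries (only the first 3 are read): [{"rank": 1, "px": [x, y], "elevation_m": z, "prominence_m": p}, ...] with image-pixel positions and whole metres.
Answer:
[{"rank": 1, "px": [366, 365], "elevation_m": 625, "prominence_m": 326}, {"rank": 2, "px": [247, 281], "elevation_m": 615, "prominence_m": 58}]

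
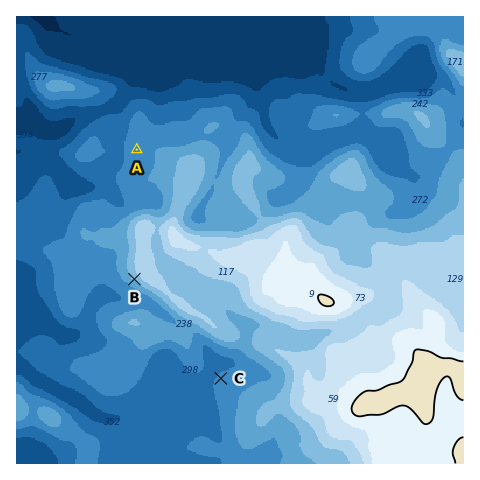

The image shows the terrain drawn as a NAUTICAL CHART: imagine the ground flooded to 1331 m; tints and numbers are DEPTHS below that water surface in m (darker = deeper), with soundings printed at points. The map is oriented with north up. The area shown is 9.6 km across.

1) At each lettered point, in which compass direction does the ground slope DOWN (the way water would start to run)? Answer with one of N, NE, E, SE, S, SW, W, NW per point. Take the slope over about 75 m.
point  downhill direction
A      W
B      SW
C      NW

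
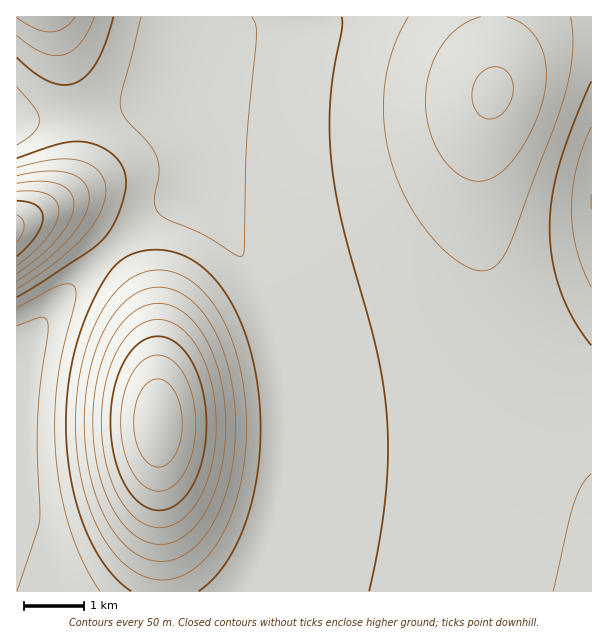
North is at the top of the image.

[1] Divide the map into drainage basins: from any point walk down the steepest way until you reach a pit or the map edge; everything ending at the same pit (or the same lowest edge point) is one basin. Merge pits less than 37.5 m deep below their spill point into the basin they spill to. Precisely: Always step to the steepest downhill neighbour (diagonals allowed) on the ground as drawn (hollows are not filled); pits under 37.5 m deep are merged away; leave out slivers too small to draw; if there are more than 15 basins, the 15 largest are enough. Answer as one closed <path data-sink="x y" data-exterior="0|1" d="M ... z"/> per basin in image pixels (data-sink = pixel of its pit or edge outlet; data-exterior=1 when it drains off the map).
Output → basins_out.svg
<path data-sink="174 75" data-exterior="0" d="M494 16l-440 1 22 88 3 30-1 23-5 16-7 14-18 17-20 13 4 0 12-4 15 0 10 3 21 12 30 29 13 20 11 21 8 30 5 34 1 119 6 110 428-1 0-115-21-26-25-37-28-50-24-61-12-50-4-34 0-53 6-39 10-36z"/><path data-sink="17 363" data-exterior="1" d="M59 214l-21 2-22 9 0 366 146 1 1-37-5-73-1-119-7-46-17-39-21-29-31-26z"/><path data-sink="591 201" data-exterior="1" d="M591 16l-97 1 0 73-10 36-6 39 0 53 3 25 11 48 8 29 18 43 18 35 28 42 27 35z"/><path data-sink="17 122" data-exterior="1" d="M53 16l-37 1 1 206 31-18 18-17 7-14 5-16 1-23-3-30z"/>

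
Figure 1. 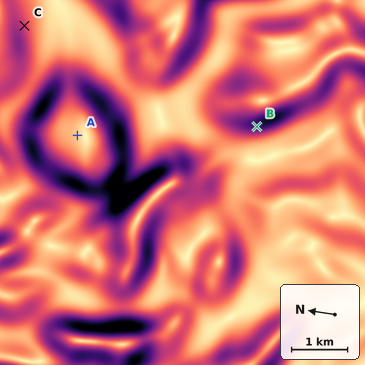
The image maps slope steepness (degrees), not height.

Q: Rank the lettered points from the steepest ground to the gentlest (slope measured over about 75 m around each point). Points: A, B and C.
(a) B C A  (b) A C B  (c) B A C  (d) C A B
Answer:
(a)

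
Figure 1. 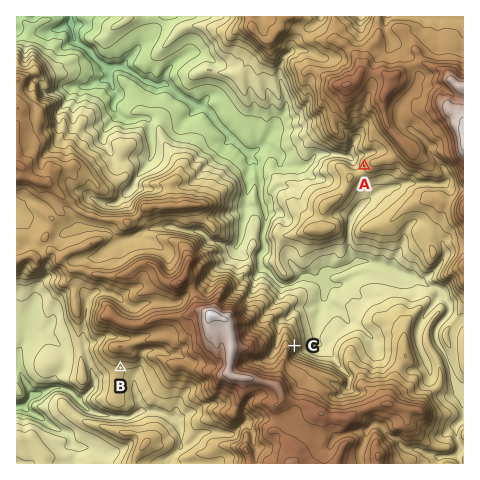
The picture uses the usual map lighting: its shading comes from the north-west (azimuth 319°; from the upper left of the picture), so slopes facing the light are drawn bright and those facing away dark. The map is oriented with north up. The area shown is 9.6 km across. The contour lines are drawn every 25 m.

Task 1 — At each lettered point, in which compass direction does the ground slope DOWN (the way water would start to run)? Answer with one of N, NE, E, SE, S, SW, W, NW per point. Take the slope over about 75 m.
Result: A W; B SE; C E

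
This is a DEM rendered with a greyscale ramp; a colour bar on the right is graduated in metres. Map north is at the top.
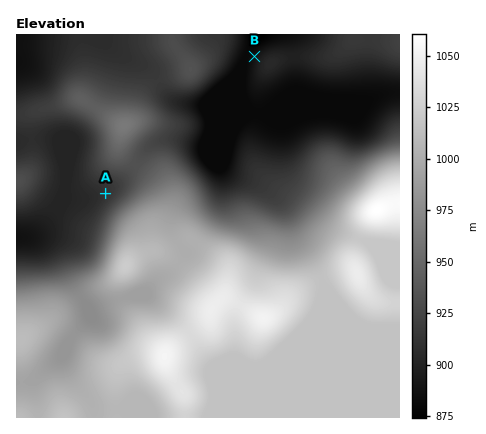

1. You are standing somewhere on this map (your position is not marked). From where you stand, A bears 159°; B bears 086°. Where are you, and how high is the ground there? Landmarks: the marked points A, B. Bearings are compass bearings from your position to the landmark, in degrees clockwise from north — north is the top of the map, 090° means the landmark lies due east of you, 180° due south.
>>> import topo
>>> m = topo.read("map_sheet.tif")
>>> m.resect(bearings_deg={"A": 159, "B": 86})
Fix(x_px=58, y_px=70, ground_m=905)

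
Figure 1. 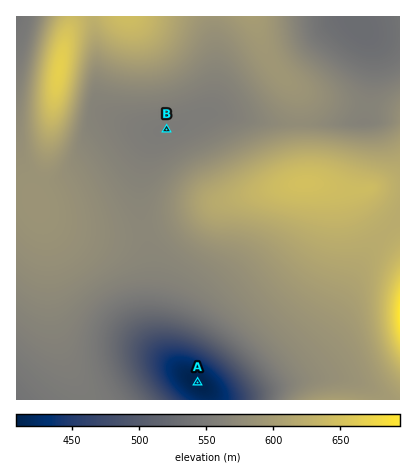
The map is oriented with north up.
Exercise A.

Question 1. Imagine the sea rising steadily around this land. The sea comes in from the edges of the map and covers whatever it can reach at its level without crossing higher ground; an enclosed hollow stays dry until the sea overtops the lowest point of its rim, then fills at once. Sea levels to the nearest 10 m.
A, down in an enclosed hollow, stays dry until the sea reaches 420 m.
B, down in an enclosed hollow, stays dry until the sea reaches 570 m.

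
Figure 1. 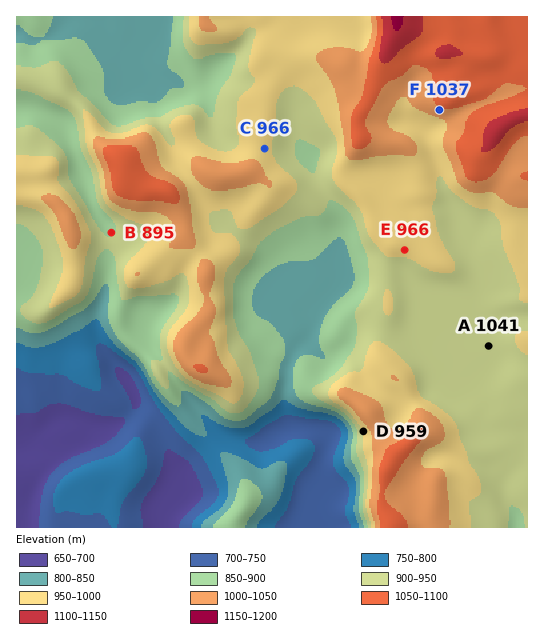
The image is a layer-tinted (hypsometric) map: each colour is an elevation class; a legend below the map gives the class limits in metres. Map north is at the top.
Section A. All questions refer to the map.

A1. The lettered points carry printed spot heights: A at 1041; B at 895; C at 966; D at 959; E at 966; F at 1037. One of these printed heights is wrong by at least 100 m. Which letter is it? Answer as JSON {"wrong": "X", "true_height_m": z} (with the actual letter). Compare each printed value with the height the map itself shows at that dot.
{"wrong": "A", "true_height_m": 916}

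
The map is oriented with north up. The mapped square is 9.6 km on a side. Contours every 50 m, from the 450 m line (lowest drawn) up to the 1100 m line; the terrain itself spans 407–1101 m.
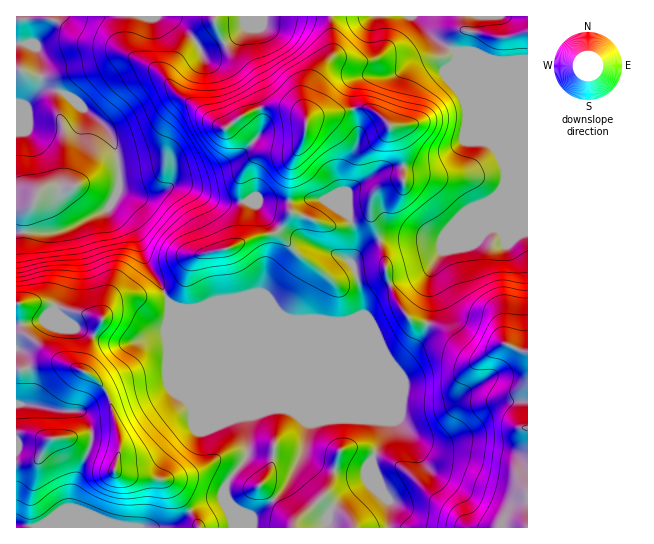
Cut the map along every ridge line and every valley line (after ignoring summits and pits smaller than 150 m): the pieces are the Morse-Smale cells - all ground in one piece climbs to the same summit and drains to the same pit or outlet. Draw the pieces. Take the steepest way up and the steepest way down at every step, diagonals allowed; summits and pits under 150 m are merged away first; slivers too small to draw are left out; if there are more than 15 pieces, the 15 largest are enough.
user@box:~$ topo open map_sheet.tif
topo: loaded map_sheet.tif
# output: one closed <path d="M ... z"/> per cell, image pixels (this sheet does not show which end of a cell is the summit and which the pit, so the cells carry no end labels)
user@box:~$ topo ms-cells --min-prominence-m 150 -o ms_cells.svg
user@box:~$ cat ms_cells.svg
<path d="M414 16l-169 0 0 11-2 4-13 10-24 11-6-2-5-11-14-14-16-9-148 0-1 27 15 1 9 10 1 27-6 15 10-7 17 3 32 24 14 14 7 15 4 17 0 28-10 17 14 10 13 14 8 26 16 25 10 22 17 5 16-4 51 0 36 15 25-1 11 2 20 0 17-7-4-33-7-20 14-16 17-6 40 0 18 4 34-34 22-13 8-14 0-16-4-12-40-95-6-8-21-12z"/><path d="M527 16l-112 1 19 22 21 12 6 8 40 95 4 12 0 16-8 14-22 13-34 34-18-4-40 0-17 6-14 16 11 41 0 12-2 2-15 5-20 0-11-2-25 1-36-15-51 0-14 4-10 0 41 42 25 64 3 38-5 10-15 18-4 9 5 12 5 26 294-1z"/><path d="M110 208l-47 23-14 2-33 0 0 294 217 1 0-7-4-19-5-12 4-9 15-18 5-10-1-32-3-10-24-60-39-42-12-6-9-21-16-25-8-26-13-14z"/><path d="M31 44l-15 1 0 186 33 2 18-4 42-22 10-17 0-28-4-17-7-15-35-31-19-10-9 0-10 6 5-8 1-6 0-22-4-10z"/><path d="M243 16l-78 1 16 8 14 14 5 11 6 2 24-11 13-10 2-4 0-9z"/>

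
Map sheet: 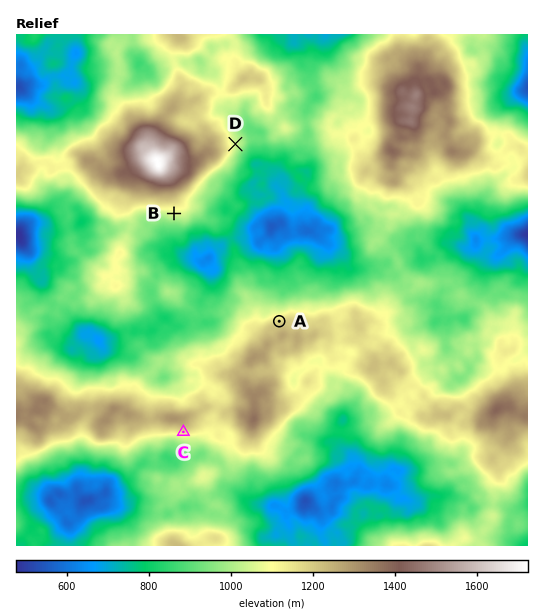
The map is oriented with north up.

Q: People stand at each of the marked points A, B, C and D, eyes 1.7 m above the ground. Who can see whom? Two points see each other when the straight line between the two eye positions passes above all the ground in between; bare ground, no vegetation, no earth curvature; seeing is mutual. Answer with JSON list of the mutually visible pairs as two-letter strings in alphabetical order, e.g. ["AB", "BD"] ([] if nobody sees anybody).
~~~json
["AB", "AD"]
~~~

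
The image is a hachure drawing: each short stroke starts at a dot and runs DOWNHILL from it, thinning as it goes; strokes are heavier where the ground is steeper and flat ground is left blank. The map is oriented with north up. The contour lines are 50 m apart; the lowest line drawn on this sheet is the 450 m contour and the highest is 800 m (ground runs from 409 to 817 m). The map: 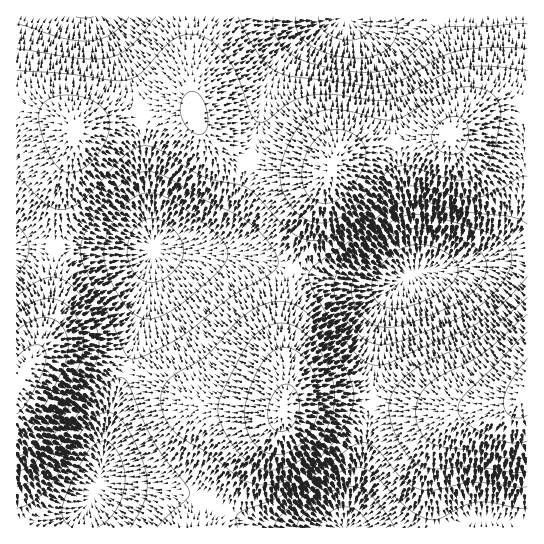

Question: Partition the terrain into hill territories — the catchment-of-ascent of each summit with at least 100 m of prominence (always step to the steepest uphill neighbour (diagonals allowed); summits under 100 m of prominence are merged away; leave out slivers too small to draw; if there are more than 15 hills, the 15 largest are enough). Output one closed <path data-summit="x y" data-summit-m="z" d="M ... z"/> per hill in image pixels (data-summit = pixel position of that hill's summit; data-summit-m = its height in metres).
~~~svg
<path data-summit="331 167" data-summit-m="788" d="M527 16l-510 0-1 231 53 0 41 4 33 0 11-3 20 4 59 3 44 9 66 19 24 4 23-2 31-13 38-4 54-15 14-1z"/><path data-summit="283 410" data-summit-m="814" d="M154 248l-10 69-9 32-24 64-14 70 100 13 48 24 22 8 78 0 19-71 11-96 6-40 8-24 12-15-18 5-16 0-24-4-101-27-68-4z"/><path data-summit="527 387" data-summit-m="817" d="M527 252l-14 1-54 15-44 5-12 7-10 10-8 16-6 28-15 123-18 71 136 0 1-8 45 1z"/><path data-summit="19 382" data-summit-m="817" d="M69 247l-47 0-6 2 0 278 250 1-21-8-48-24-100-13 14-70 24-64 9-32 9-68-10 2-33 0z"/>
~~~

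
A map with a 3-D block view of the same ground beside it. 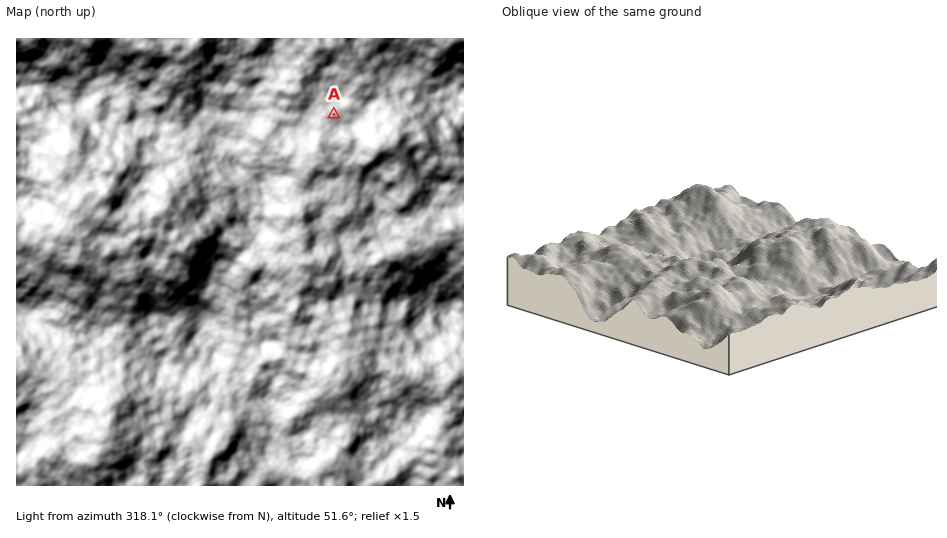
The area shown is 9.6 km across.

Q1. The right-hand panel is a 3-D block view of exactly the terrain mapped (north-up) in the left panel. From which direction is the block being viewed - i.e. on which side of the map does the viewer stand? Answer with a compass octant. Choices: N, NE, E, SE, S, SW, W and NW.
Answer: NE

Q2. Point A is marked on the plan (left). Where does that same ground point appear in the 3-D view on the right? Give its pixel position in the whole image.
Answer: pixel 754 301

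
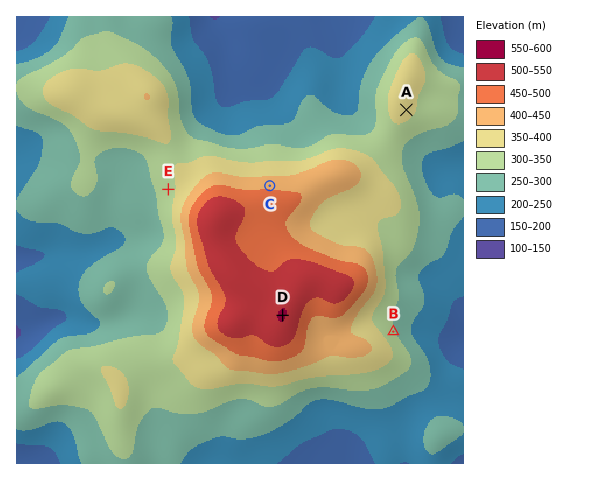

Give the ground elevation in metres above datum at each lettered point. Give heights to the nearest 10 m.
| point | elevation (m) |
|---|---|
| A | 370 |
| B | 310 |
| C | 440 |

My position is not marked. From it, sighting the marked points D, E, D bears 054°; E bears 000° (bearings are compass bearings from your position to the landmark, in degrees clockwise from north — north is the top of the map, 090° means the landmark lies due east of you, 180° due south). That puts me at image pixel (168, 398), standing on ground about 310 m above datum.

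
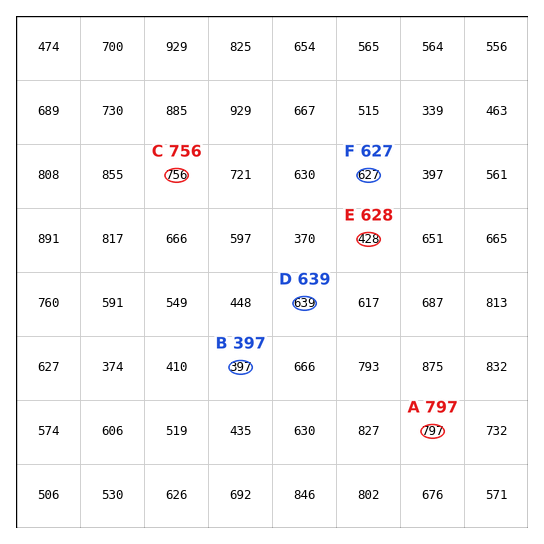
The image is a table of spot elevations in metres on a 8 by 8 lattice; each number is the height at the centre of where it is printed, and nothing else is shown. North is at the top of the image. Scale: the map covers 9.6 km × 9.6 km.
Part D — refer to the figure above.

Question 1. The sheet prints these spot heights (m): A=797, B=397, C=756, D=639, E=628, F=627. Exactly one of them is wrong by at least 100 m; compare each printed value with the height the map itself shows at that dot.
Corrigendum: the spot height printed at E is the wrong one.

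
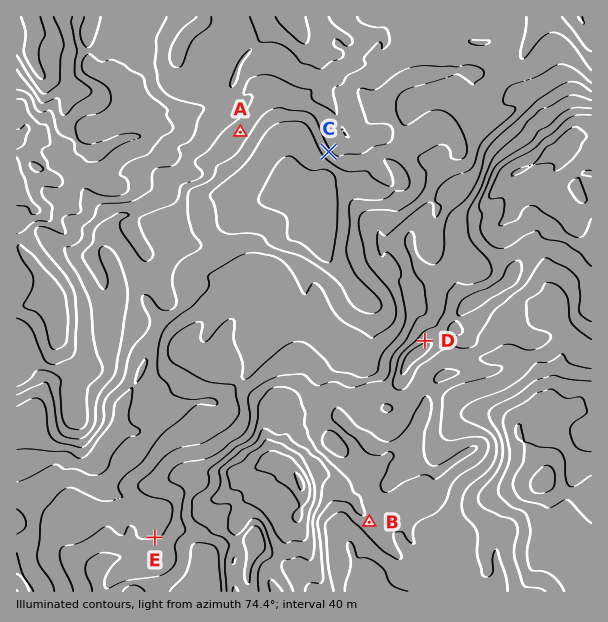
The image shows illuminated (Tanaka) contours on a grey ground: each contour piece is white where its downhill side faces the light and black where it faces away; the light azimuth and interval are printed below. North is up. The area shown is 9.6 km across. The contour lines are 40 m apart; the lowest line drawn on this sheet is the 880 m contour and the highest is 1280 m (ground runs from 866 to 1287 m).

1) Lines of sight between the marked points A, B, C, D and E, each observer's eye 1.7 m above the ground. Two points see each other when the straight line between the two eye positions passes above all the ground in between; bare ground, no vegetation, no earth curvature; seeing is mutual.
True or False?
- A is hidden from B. True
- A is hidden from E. True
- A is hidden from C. False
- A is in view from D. True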